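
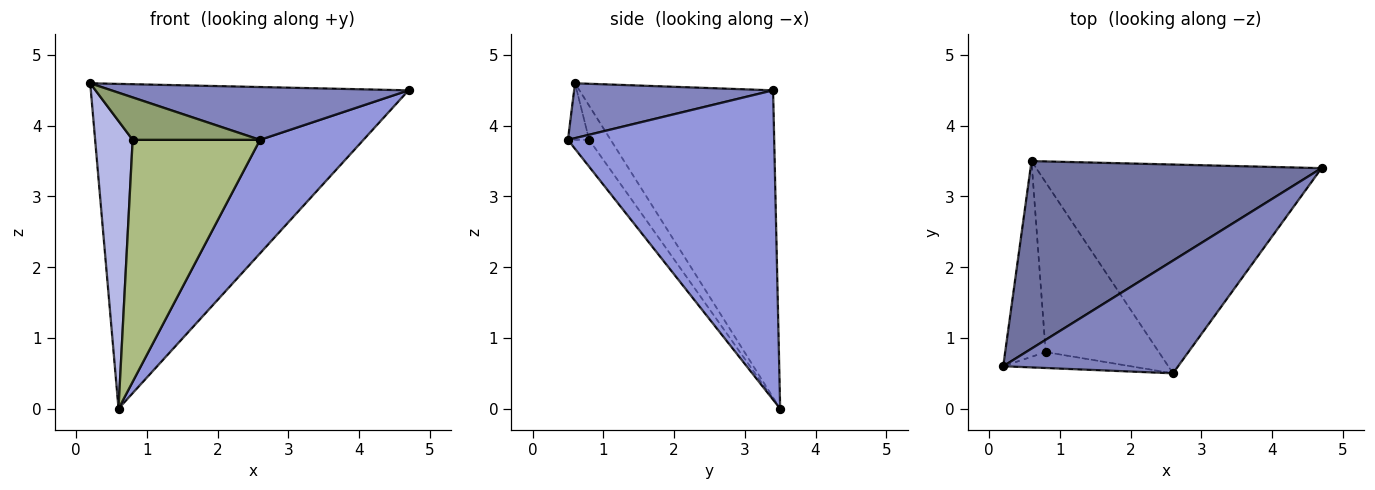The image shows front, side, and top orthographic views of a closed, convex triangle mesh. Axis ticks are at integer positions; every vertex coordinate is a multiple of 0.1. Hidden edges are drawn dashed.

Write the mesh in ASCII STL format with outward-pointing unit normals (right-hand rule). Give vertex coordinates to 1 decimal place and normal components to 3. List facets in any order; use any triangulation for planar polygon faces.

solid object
 facet normal -0.467 0.766 0.442
  outer loop
   vertex 0.6 3.5 0.0
   vertex 0.2 0.6 4.6
   vertex 4.7 3.4 4.5
  endloop
 endfacet
 facet normal 0.273 -0.408 0.871
  outer loop
   vertex 2.6 0.5 3.8
   vertex 4.7 3.4 4.5
   vertex 0.2 0.6 4.6
  endloop
 endfacet
 facet normal 0.690 -0.346 -0.636
  outer loop
   vertex 2.6 0.5 3.8
   vertex 0.6 3.5 0.0
   vertex 4.7 3.4 4.5
  endloop
 endfacet
 facet normal -0.429 -0.747 -0.508
  outer loop
   vertex 0.8 0.8 3.8
   vertex 0.2 0.6 4.6
   vertex 0.6 3.5 0.0
  endloop
 endfacet
 facet normal -0.154 -0.925 -0.347
  outer loop
   vertex 0.8 0.8 3.8
   vertex 2.6 0.5 3.8
   vertex 0.2 0.6 4.6
  endloop
 endfacet
 facet normal -0.135 -0.811 -0.569
  outer loop
   vertex 0.8 0.8 3.8
   vertex 0.6 3.5 0.0
   vertex 2.6 0.5 3.8
  endloop
 endfacet
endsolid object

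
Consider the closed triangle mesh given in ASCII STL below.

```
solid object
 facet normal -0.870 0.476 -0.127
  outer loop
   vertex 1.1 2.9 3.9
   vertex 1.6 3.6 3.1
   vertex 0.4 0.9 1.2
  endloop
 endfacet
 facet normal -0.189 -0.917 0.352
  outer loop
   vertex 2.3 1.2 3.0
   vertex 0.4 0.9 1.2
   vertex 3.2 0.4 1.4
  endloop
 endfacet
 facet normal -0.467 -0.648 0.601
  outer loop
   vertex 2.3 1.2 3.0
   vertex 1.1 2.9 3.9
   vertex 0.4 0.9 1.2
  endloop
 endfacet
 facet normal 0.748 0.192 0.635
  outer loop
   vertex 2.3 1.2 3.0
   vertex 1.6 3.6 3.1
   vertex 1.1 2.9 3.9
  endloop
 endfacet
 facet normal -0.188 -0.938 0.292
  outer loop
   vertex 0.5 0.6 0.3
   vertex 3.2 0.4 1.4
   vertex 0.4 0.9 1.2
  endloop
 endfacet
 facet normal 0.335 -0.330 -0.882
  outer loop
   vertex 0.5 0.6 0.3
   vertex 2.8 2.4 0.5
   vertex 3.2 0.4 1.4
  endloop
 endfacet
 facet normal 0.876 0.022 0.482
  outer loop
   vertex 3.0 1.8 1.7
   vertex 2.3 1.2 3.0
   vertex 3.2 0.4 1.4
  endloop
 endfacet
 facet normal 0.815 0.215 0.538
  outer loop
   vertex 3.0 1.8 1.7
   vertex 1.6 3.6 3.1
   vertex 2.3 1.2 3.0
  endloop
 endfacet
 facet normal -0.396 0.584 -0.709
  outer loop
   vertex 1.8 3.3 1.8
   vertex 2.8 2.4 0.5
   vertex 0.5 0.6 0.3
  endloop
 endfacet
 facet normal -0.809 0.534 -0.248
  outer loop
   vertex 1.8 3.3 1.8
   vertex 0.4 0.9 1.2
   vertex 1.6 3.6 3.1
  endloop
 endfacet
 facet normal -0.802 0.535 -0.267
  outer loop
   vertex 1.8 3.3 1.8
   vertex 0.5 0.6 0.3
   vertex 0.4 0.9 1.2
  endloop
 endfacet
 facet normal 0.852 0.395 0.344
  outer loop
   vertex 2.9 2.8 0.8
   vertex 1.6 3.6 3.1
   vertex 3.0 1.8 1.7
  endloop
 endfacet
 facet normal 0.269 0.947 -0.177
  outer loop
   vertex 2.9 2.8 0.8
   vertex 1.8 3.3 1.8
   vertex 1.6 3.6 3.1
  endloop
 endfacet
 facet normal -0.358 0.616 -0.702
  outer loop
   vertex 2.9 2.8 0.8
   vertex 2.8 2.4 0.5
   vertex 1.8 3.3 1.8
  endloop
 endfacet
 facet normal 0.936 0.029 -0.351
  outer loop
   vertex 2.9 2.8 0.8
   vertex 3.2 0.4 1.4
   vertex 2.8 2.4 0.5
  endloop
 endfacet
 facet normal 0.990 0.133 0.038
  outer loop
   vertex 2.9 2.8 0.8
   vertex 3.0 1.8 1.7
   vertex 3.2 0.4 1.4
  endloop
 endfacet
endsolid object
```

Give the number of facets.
16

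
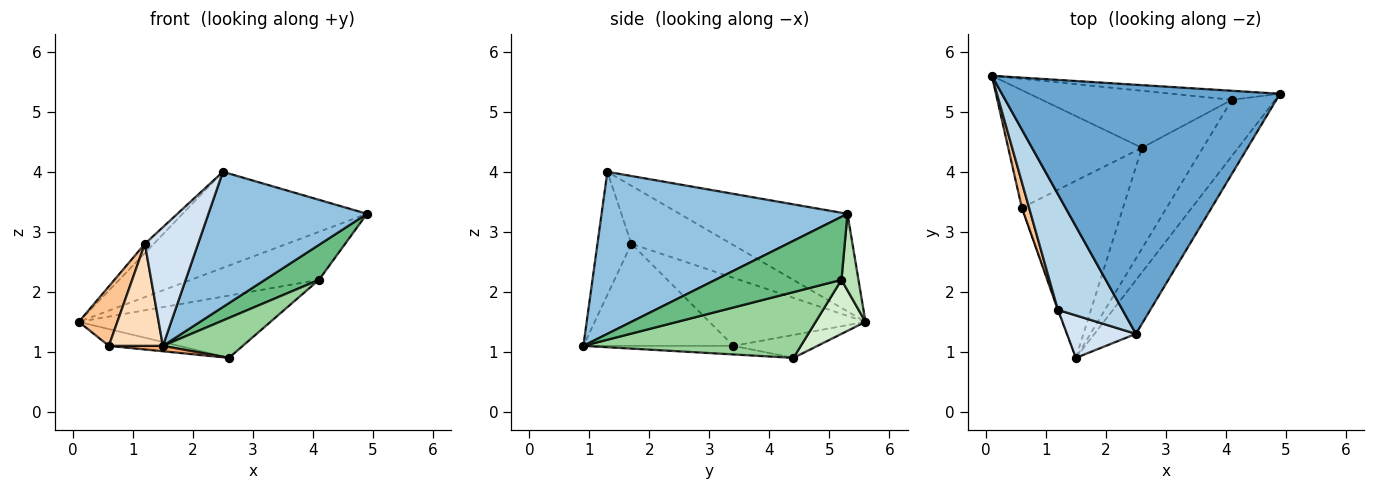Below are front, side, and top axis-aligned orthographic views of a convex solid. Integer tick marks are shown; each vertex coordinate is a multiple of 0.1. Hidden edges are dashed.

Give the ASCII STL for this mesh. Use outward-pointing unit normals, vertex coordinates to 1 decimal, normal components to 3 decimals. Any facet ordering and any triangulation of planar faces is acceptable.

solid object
 facet normal -0.311 0.342 0.887
  outer loop
   vertex 2.5 1.3 4.0
   vertex 4.9 5.3 3.3
   vertex 0.1 5.6 1.5
  endloop
 endfacet
 facet normal 0.822 -0.530 -0.210
  outer loop
   vertex 2.5 1.3 4.0
   vertex 1.5 0.9 1.1
   vertex 4.9 5.3 3.3
  endloop
 endfacet
 facet normal -0.667 0.059 0.743
  outer loop
   vertex 1.2 1.7 2.8
   vertex 2.5 1.3 4.0
   vertex 0.1 5.6 1.5
  endloop
 endfacet
 facet normal -0.515 -0.807 0.289
  outer loop
   vertex 1.2 1.7 2.8
   vertex 1.5 0.9 1.1
   vertex 2.5 1.3 4.0
  endloop
 endfacet
 facet normal -0.167 0.139 -0.976
  outer loop
   vertex 0.6 3.4 1.1
   vertex 0.1 5.6 1.5
   vertex 2.6 4.4 0.9
  endloop
 endfacet
 facet normal -0.084 -0.030 -0.996
  outer loop
   vertex 0.6 3.4 1.1
   vertex 2.6 4.4 0.9
   vertex 1.5 0.9 1.1
  endloop
 endfacet
 facet normal -0.966 -0.238 0.103
  outer loop
   vertex 0.6 3.4 1.1
   vertex 1.2 1.7 2.8
   vertex 0.1 5.6 1.5
  endloop
 endfacet
 facet normal -0.941 -0.339 -0.007
  outer loop
   vertex 0.6 3.4 1.1
   vertex 1.5 0.9 1.1
   vertex 1.2 1.7 2.8
  endloop
 endfacet
 facet normal 0.777 -0.333 -0.535
  outer loop
   vertex 4.1 5.2 2.2
   vertex 4.9 5.3 3.3
   vertex 1.5 0.9 1.1
  endloop
 endfacet
 facet normal 0.708 -0.260 -0.657
  outer loop
   vertex 4.1 5.2 2.2
   vertex 1.5 0.9 1.1
   vertex 2.6 4.4 0.9
  endloop
 endfacet
 facet normal 0.129 0.975 -0.183
  outer loop
   vertex 4.1 5.2 2.2
   vertex 0.1 5.6 1.5
   vertex 4.9 5.3 3.3
  endloop
 endfacet
 facet normal 0.188 0.724 -0.663
  outer loop
   vertex 4.1 5.2 2.2
   vertex 2.6 4.4 0.9
   vertex 0.1 5.6 1.5
  endloop
 endfacet
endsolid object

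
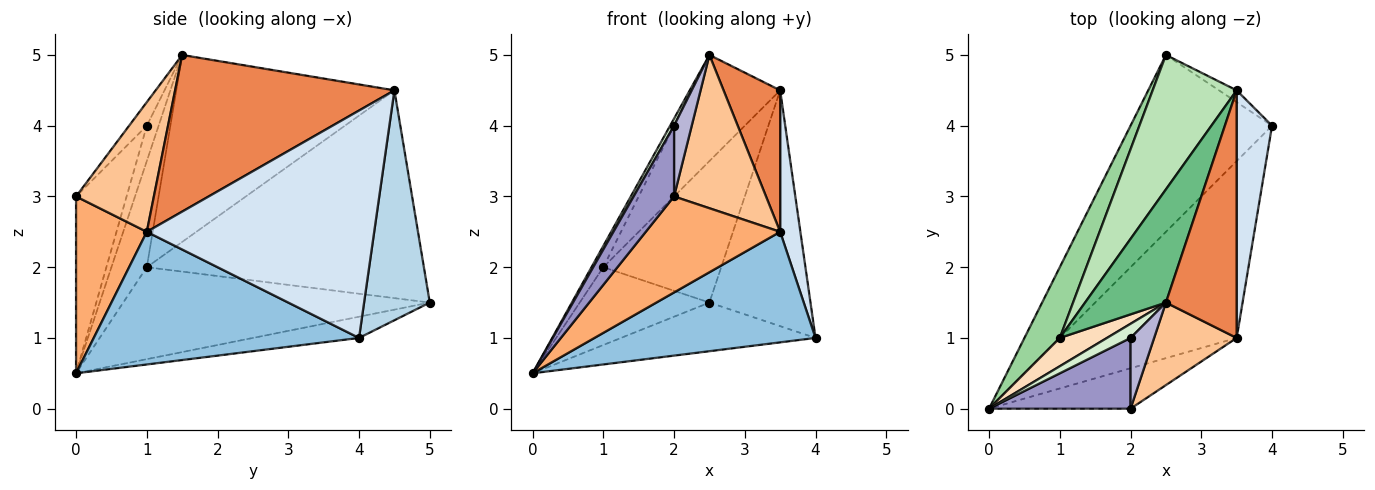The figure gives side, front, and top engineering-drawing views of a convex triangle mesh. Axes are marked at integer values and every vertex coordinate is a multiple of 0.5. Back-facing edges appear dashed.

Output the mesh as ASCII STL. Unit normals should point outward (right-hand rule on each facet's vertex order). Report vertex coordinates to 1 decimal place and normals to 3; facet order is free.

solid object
 facet normal -0.143 0.262 -0.954
  outer loop
   vertex 2.5 5.0 1.5
   vertex 4.0 4.0 1.0
   vertex 0.0 0.0 0.5
  endloop
 endfacet
 facet normal 0.537 -0.447 -0.716
  outer loop
   vertex 3.5 1.0 2.5
   vertex 0.0 0.0 0.5
   vertex 4.0 4.0 1.0
  endloop
 endfacet
 facet normal 0.545 0.838 -0.042
  outer loop
   vertex 3.5 4.5 4.5
   vertex 4.0 4.0 1.0
   vertex 2.5 5.0 1.5
  endloop
 endfacet
 facet normal 0.984 -0.087 0.153
  outer loop
   vertex 3.5 4.5 4.5
   vertex 3.5 1.0 2.5
   vertex 4.0 4.0 1.0
  endloop
 endfacet
 facet normal 0.887 -0.229 0.401
  outer loop
   vertex 3.5 4.5 4.5
   vertex 2.5 1.5 5.0
   vertex 3.5 1.0 2.5
  endloop
 endfacet
 facet normal 0.436 -0.829 -0.349
  outer loop
   vertex 2.0 0.0 3.0
   vertex 0.0 0.0 0.5
   vertex 3.5 1.0 2.5
  endloop
 endfacet
 facet normal 0.597 -0.706 0.380
  outer loop
   vertex 2.0 0.0 3.0
   vertex 3.5 1.0 2.5
   vertex 2.5 1.5 5.0
  endloop
 endfacet
 facet normal -0.874 0.291 0.389
  outer loop
   vertex 1.0 1.0 2.0
   vertex 0.0 0.0 0.5
   vertex 2.5 1.5 5.0
  endloop
 endfacet
 facet normal -0.860 0.349 0.372
  outer loop
   vertex 1.0 1.0 2.0
   vertex 2.5 1.5 5.0
   vertex 3.5 4.5 4.5
  endloop
 endfacet
 facet normal -0.868 0.367 0.334
  outer loop
   vertex 1.0 1.0 2.0
   vertex 2.5 5.0 1.5
   vertex 0.0 0.0 0.5
  endloop
 endfacet
 facet normal -0.862 0.367 0.349
  outer loop
   vertex 1.0 1.0 2.0
   vertex 3.5 4.5 4.5
   vertex 2.5 5.0 1.5
  endloop
 endfacet
 facet normal -0.802 -0.267 0.535
  outer loop
   vertex 2.0 1.0 4.0
   vertex 2.5 1.5 5.0
   vertex 0.0 0.0 0.5
  endloop
 endfacet
 facet normal -0.662 -0.530 0.530
  outer loop
   vertex 2.0 1.0 4.0
   vertex 0.0 0.0 0.5
   vertex 2.0 0.0 3.0
  endloop
 endfacet
 facet normal -0.577 -0.577 0.577
  outer loop
   vertex 2.0 1.0 4.0
   vertex 2.0 0.0 3.0
   vertex 2.5 1.5 5.0
  endloop
 endfacet
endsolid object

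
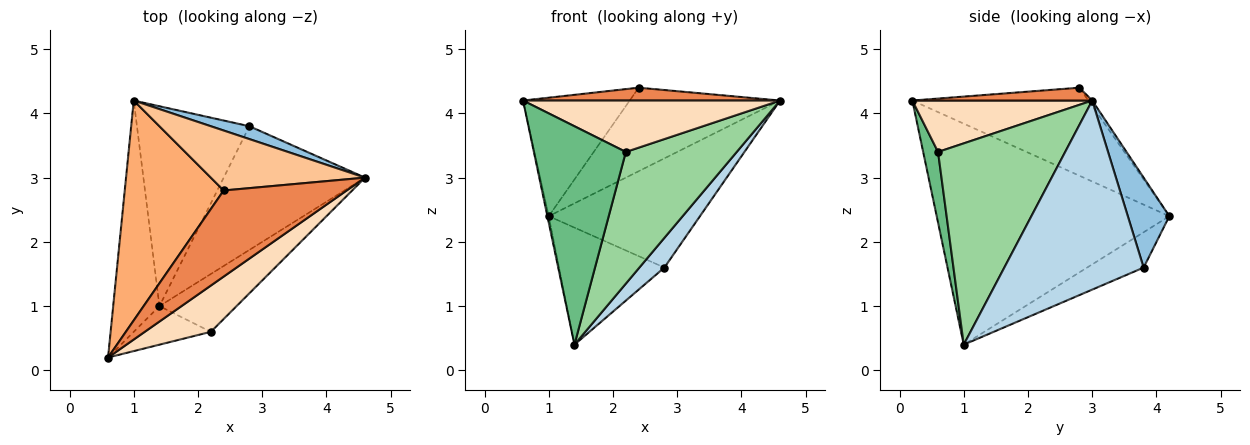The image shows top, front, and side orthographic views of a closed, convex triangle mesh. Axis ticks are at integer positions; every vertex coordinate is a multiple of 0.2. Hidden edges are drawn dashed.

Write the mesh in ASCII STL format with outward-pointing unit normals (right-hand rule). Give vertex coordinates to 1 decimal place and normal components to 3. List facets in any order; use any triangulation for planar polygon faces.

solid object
 facet normal -0.979 0.006 -0.205
  outer loop
   vertex 1.4 1.0 0.4
   vertex 0.6 0.2 4.2
   vertex 1.0 4.2 2.4
  endloop
 endfacet
 facet normal 0.263 0.958 0.113
  outer loop
   vertex 2.8 3.8 1.6
   vertex 1.0 4.2 2.4
   vertex 4.6 3.0 4.2
  endloop
 endfacet
 facet normal 0.793 -0.142 -0.593
  outer loop
   vertex 2.8 3.8 1.6
   vertex 4.6 3.0 4.2
   vertex 1.4 1.0 0.4
  endloop
 endfacet
 facet normal -0.262 0.488 -0.833
  outer loop
   vertex 2.8 3.8 1.6
   vertex 1.4 1.0 0.4
   vertex 1.0 4.2 2.4
  endloop
 endfacet
 facet normal 0.103 -0.147 0.984
  outer loop
   vertex 2.4 2.8 4.4
   vertex 0.6 0.2 4.2
   vertex 4.6 3.0 4.2
  endloop
 endfacet
 facet normal -0.617 0.374 0.693
  outer loop
   vertex 2.4 2.8 4.4
   vertex 1.0 4.2 2.4
   vertex 0.6 0.2 4.2
  endloop
 endfacet
 facet normal -0.021 0.812 0.583
  outer loop
   vertex 2.4 2.8 4.4
   vertex 4.6 3.0 4.2
   vertex 1.0 4.2 2.4
  endloop
 endfacet
 facet normal 0.462 -0.659 0.593
  outer loop
   vertex 2.2 0.6 3.4
   vertex 4.6 3.0 4.2
   vertex 0.6 0.2 4.2
  endloop
 endfacet
 facet normal 0.157 -0.973 -0.172
  outer loop
   vertex 2.2 0.6 3.4
   vertex 0.6 0.2 4.2
   vertex 1.4 1.0 0.4
  endloop
 endfacet
 facet normal 0.724 -0.632 -0.277
  outer loop
   vertex 2.2 0.6 3.4
   vertex 1.4 1.0 0.4
   vertex 4.6 3.0 4.2
  endloop
 endfacet
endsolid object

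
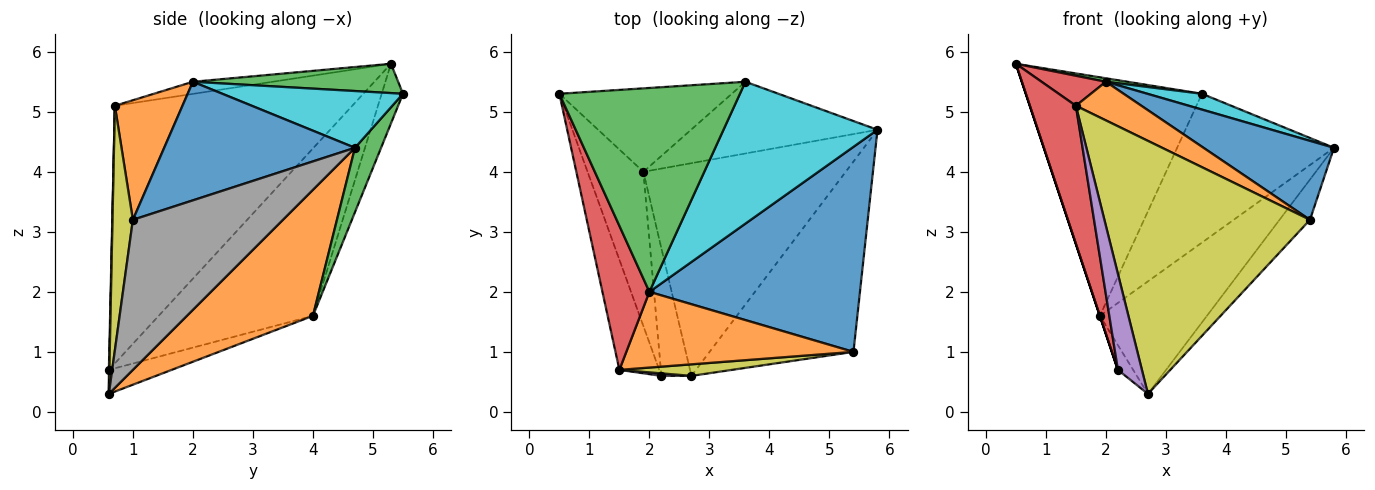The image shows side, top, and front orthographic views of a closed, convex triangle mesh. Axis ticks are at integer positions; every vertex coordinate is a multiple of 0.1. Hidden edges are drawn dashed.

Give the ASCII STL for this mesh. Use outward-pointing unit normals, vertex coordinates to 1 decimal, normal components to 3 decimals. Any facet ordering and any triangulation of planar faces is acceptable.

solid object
 facet normal -0.113 0.938 -0.328
  outer loop
   vertex 1.9 4.0 1.6
   vertex 0.5 5.3 5.8
   vertex 3.6 5.5 5.3
  endloop
 endfacet
 facet normal 0.482 0.410 -0.774
  outer loop
   vertex 1.9 4.0 1.6
   vertex 5.8 4.7 4.4
   vertex 2.7 0.6 0.3
  endloop
 endfacet
 facet normal 0.148 0.891 -0.429
  outer loop
   vertex 1.9 4.0 1.6
   vertex 3.6 5.5 5.3
   vertex 5.8 4.7 4.4
  endloop
 endfacet
 facet normal -0.971 -0.188 -0.150
  outer loop
   vertex 2.2 0.6 0.7
   vertex 1.5 0.7 5.1
   vertex 0.5 5.3 5.8
  endloop
 endfacet
 facet normal 0.021 -0.999 0.026
  outer loop
   vertex 2.2 0.6 0.7
   vertex 2.7 0.6 0.3
   vertex 1.5 0.7 5.1
  endloop
 endfacet
 facet normal -0.949 0.000 -0.316
  outer loop
   vertex 2.2 0.6 0.7
   vertex 0.5 5.3 5.8
   vertex 1.9 4.0 1.6
  endloop
 endfacet
 facet normal -0.618 0.150 -0.772
  outer loop
   vertex 2.2 0.6 0.7
   vertex 1.9 4.0 1.6
   vertex 2.7 0.6 0.3
  endloop
 endfacet
 facet normal 0.714 0.145 -0.685
  outer loop
   vertex 5.4 1.0 3.2
   vertex 2.7 0.6 0.3
   vertex 5.8 4.7 4.4
  endloop
 endfacet
 facet normal 0.099 -0.994 0.045
  outer loop
   vertex 5.4 1.0 3.2
   vertex 1.5 0.7 5.1
   vertex 2.7 0.6 0.3
  endloop
 endfacet
 facet normal 0.344 -0.104 0.933
  outer loop
   vertex 2.0 2.0 5.5
   vertex 5.8 4.7 4.4
   vertex 3.6 5.5 5.3
  endloop
 endfacet
 facet normal 0.465 -0.318 0.826
  outer loop
   vertex 2.0 2.0 5.5
   vertex 5.4 1.0 3.2
   vertex 5.8 4.7 4.4
  endloop
 endfacet
 facet normal 0.425 -0.411 0.807
  outer loop
   vertex 2.0 2.0 5.5
   vertex 1.5 0.7 5.1
   vertex 5.4 1.0 3.2
  endloop
 endfacet
 facet normal 0.160 -0.017 0.987
  outer loop
   vertex 2.0 2.0 5.5
   vertex 3.6 5.5 5.3
   vertex 0.5 5.3 5.8
  endloop
 endfacet
 facet normal -0.245 -0.198 0.949
  outer loop
   vertex 2.0 2.0 5.5
   vertex 0.5 5.3 5.8
   vertex 1.5 0.7 5.1
  endloop
 endfacet
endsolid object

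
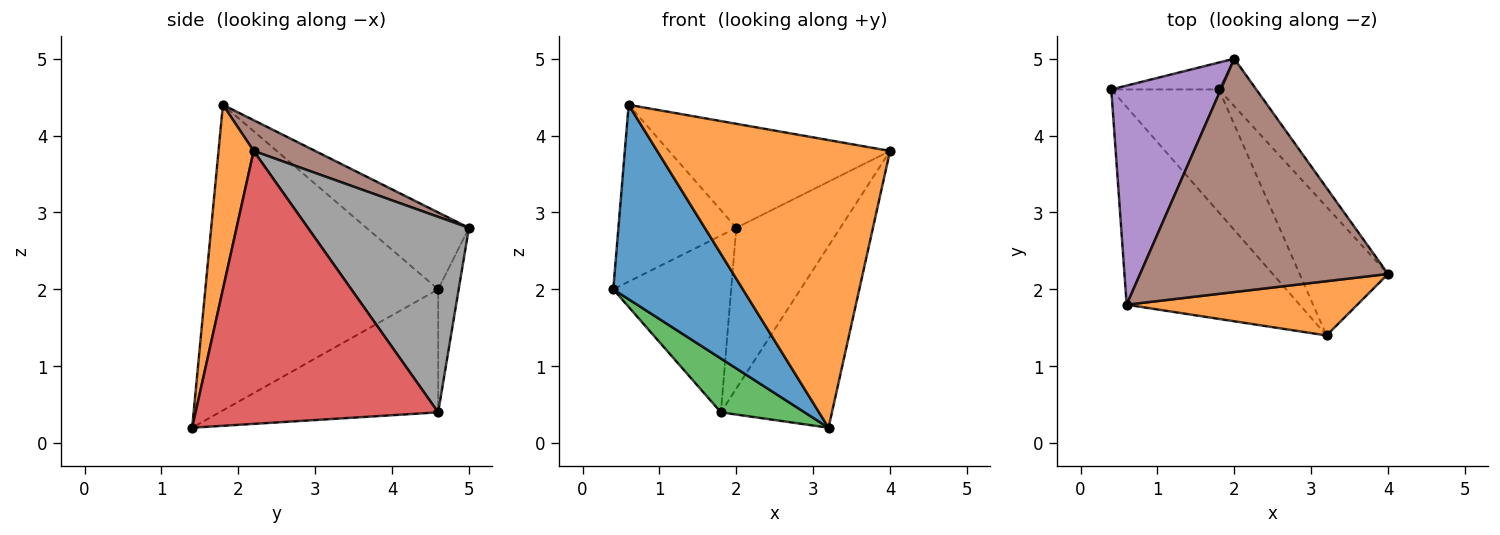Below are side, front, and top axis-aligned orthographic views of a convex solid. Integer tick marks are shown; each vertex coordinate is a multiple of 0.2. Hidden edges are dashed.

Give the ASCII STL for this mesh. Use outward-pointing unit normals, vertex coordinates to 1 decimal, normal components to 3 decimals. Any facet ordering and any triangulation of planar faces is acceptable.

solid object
 facet normal -0.783 -0.436 -0.443
  outer loop
   vertex 3.2 1.4 0.2
   vertex 0.6 1.8 4.4
   vertex 0.4 4.6 2.0
  endloop
 endfacet
 facet normal 0.147 -0.972 0.183
  outer loop
   vertex 3.2 1.4 0.2
   vertex 4.0 2.2 3.8
   vertex 0.6 1.8 4.4
  endloop
 endfacet
 facet normal -0.723 -0.277 -0.633
  outer loop
   vertex 1.8 4.6 0.4
   vertex 3.2 1.4 0.2
   vertex 0.4 4.6 2.0
  endloop
 endfacet
 facet normal 0.872 0.399 -0.283
  outer loop
   vertex 1.8 4.6 0.4
   vertex 4.0 2.2 3.8
   vertex 3.2 1.4 0.2
  endloop
 endfacet
 facet normal -0.479 0.551 0.683
  outer loop
   vertex 2.0 5.0 2.8
   vertex 0.4 4.6 2.0
   vertex 0.6 1.8 4.4
  endloop
 endfacet
 facet normal 0.113 0.405 0.908
  outer loop
   vertex 2.0 5.0 2.8
   vertex 0.6 1.8 4.4
   vertex 4.0 2.2 3.8
  endloop
 endfacet
 facet normal -0.169 0.974 -0.148
  outer loop
   vertex 2.0 5.0 2.8
   vertex 1.8 4.6 0.4
   vertex 0.4 4.6 2.0
  endloop
 endfacet
 facet normal 0.829 0.536 -0.158
  outer loop
   vertex 2.0 5.0 2.8
   vertex 4.0 2.2 3.8
   vertex 1.8 4.6 0.4
  endloop
 endfacet
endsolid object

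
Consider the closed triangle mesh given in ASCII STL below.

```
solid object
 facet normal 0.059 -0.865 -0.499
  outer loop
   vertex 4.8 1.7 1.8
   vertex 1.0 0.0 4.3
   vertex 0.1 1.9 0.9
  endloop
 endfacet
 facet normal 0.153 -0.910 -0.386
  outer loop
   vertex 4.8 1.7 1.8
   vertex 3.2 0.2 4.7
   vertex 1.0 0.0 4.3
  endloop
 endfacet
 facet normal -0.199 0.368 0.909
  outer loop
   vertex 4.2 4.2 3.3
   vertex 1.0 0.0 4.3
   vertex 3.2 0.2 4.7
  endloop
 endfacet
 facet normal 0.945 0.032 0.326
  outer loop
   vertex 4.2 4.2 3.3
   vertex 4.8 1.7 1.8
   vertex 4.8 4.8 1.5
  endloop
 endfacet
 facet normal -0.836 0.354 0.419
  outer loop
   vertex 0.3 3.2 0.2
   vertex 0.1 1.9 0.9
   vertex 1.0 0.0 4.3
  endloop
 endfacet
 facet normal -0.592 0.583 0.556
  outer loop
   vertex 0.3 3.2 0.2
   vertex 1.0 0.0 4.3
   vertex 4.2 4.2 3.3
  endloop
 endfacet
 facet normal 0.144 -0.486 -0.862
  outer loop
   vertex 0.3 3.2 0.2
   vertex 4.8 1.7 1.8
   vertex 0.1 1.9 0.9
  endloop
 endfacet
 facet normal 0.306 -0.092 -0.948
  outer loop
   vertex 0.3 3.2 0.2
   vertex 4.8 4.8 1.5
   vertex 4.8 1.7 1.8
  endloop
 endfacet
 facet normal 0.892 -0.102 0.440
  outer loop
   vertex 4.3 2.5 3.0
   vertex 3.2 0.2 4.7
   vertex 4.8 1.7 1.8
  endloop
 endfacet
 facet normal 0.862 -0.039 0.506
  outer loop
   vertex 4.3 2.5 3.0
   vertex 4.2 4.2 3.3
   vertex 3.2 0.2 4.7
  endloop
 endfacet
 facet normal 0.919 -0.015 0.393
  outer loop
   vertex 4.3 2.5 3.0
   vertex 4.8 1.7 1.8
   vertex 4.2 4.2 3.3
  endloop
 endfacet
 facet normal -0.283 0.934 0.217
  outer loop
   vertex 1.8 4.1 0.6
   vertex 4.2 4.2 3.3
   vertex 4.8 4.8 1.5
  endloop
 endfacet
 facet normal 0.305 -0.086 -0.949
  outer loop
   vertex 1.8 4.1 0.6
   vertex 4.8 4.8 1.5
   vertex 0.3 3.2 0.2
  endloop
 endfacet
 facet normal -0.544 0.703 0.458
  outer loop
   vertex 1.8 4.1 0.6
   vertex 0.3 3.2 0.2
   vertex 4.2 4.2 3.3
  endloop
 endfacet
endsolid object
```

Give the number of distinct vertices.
9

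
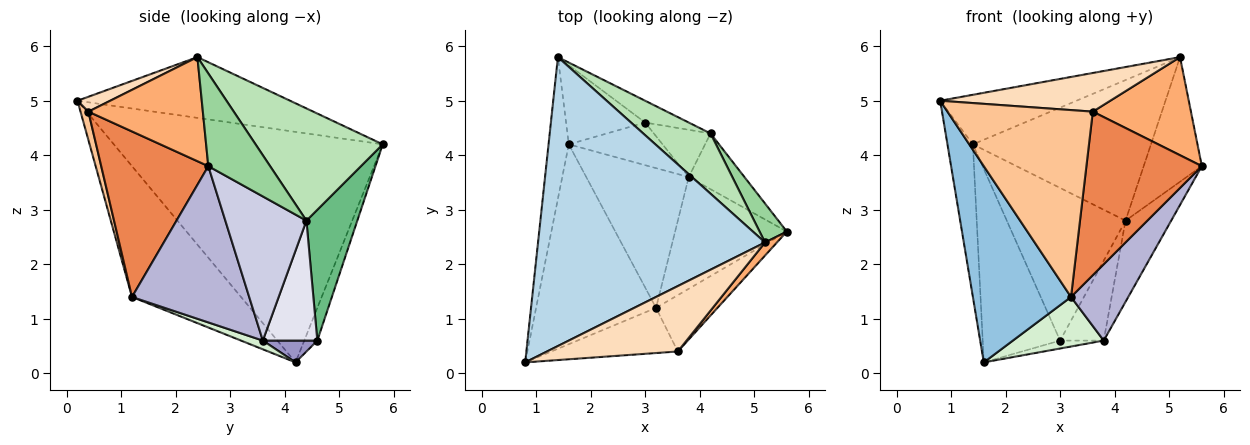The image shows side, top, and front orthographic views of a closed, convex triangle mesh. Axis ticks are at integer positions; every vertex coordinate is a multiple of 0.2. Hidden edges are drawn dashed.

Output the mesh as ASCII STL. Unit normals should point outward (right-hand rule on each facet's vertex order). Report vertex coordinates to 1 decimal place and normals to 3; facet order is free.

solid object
 facet normal -0.992 0.094 -0.087
  outer loop
   vertex 1.6 4.2 0.2
   vertex 0.8 0.2 5.0
   vertex 1.4 5.8 4.2
  endloop
 endfacet
 facet normal -0.614 -0.553 -0.563
  outer loop
   vertex 3.2 1.2 1.4
   vertex 0.8 0.2 5.0
   vertex 1.6 4.2 0.2
  endloop
 endfacet
 facet normal -0.255 0.163 0.953
  outer loop
   vertex 5.2 2.4 5.8
   vertex 1.4 5.8 4.2
   vertex 0.8 0.2 5.0
  endloop
 endfacet
 facet normal -0.155 0.915 -0.374
  outer loop
   vertex 3.0 4.6 0.6
   vertex 1.6 4.2 0.2
   vertex 1.4 5.8 4.2
  endloop
 endfacet
 facet normal 0.659 -0.711 -0.245
  outer loop
   vertex 3.6 0.4 4.8
   vertex 3.2 1.2 1.4
   vertex 5.6 2.6 3.8
  endloop
 endfacet
 facet normal 0.756 -0.648 0.086
  outer loop
   vertex 3.6 0.4 4.8
   vertex 5.6 2.6 3.8
   vertex 5.2 2.4 5.8
  endloop
 endfacet
 facet normal 0.053 -0.971 -0.235
  outer loop
   vertex 3.6 0.4 4.8
   vertex 0.8 0.2 5.0
   vertex 3.2 1.2 1.4
  endloop
 endfacet
 facet normal 0.097 -0.506 0.857
  outer loop
   vertex 3.6 0.4 4.8
   vertex 5.2 2.4 5.8
   vertex 0.8 0.2 5.0
  endloop
 endfacet
 facet normal 0.391 0.911 -0.130
  outer loop
   vertex 4.2 4.4 2.8
   vertex 3.0 4.6 0.6
   vertex 1.4 5.8 4.2
  endloop
 endfacet
 facet normal 0.712 0.670 0.209
  outer loop
   vertex 4.2 4.4 2.8
   vertex 5.2 2.4 5.8
   vertex 5.6 2.6 3.8
  endloop
 endfacet
 facet normal 0.549 0.768 0.329
  outer loop
   vertex 4.2 4.4 2.8
   vertex 1.4 5.8 4.2
   vertex 5.2 2.4 5.8
  endloop
 endfacet
 facet normal 0.080 -0.333 -0.939
  outer loop
   vertex 3.8 3.6 0.6
   vertex 3.2 1.2 1.4
   vertex 1.6 4.2 0.2
  endloop
 endfacet
 facet normal 0.223 0.178 -0.958
  outer loop
   vertex 3.8 3.6 0.6
   vertex 1.6 4.2 0.2
   vertex 3.0 4.6 0.6
  endloop
 endfacet
 facet normal 0.756 -0.369 -0.541
  outer loop
   vertex 3.8 3.6 0.6
   vertex 5.6 2.6 3.8
   vertex 3.2 1.2 1.4
  endloop
 endfacet
 facet normal 0.826 0.465 -0.319
  outer loop
   vertex 3.8 3.6 0.6
   vertex 4.2 4.4 2.8
   vertex 5.6 2.6 3.8
  endloop
 endfacet
 facet normal 0.733 0.586 -0.346
  outer loop
   vertex 3.8 3.6 0.6
   vertex 3.0 4.6 0.6
   vertex 4.2 4.4 2.8
  endloop
 endfacet
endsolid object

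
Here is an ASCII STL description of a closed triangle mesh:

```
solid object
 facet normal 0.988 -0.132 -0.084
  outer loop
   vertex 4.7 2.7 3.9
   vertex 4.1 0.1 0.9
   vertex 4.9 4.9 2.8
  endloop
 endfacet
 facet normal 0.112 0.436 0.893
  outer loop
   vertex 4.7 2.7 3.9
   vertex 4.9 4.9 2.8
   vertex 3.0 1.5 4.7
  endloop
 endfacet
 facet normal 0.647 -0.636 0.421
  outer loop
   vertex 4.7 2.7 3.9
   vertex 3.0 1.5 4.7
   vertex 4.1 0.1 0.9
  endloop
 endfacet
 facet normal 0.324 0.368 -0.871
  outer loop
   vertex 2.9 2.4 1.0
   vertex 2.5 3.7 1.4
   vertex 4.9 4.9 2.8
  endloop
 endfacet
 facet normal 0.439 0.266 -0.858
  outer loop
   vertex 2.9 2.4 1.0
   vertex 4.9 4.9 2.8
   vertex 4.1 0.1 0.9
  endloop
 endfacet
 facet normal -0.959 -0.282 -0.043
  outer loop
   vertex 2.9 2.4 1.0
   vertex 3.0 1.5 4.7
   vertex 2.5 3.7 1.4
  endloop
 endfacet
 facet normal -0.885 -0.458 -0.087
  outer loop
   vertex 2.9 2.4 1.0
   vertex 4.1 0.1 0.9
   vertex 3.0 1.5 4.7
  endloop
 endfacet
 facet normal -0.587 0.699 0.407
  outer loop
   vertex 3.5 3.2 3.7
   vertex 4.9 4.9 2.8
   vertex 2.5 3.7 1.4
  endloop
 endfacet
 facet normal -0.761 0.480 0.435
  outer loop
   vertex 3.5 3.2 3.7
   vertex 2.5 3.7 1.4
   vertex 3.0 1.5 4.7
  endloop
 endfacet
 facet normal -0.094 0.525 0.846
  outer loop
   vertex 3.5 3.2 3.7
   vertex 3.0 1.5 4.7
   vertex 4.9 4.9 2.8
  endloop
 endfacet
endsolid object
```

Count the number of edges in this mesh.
15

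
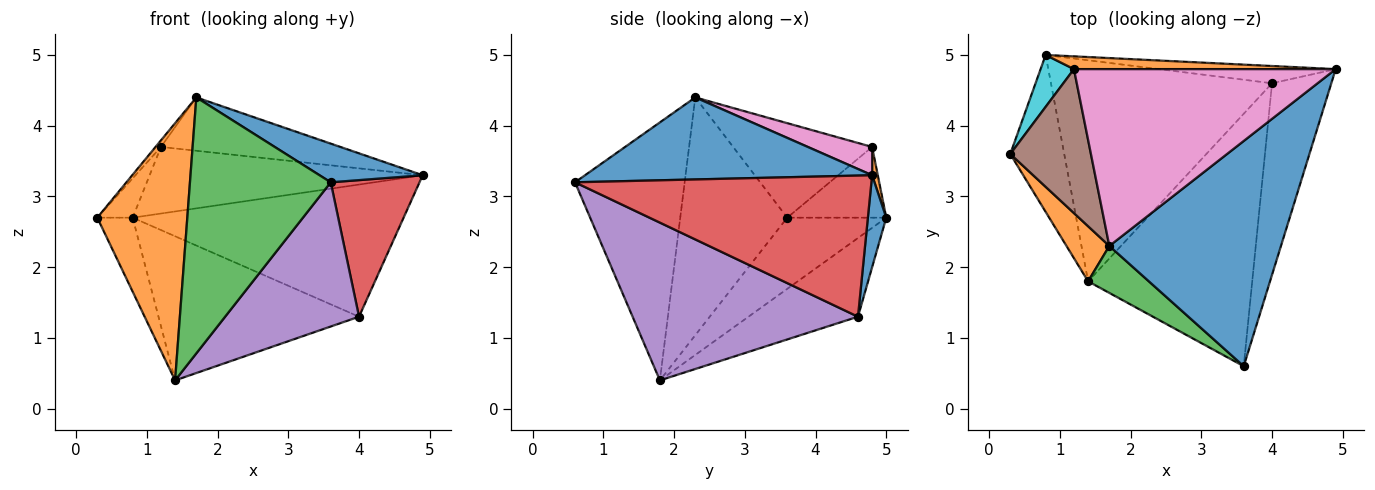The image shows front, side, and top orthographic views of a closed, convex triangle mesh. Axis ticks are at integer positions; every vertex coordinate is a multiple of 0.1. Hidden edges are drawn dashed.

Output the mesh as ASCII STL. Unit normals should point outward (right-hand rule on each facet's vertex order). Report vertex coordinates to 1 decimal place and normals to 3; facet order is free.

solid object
 facet normal 0.426 -0.153 0.892
  outer loop
   vertex 1.7 2.3 4.4
   vertex 3.6 0.6 3.2
   vertex 4.9 4.8 3.3
  endloop
 endfacet
 facet normal -0.758 -0.638 0.137
  outer loop
   vertex 1.7 2.3 4.4
   vertex 0.3 3.6 2.7
   vertex 1.4 1.8 0.4
  endloop
 endfacet
 facet normal -0.608 -0.781 0.143
  outer loop
   vertex 1.7 2.3 4.4
   vertex 1.4 1.8 0.4
   vertex 3.6 0.6 3.2
  endloop
 endfacet
 facet normal 0.889 -0.266 -0.373
  outer loop
   vertex 4.0 4.6 1.3
   vertex 4.9 4.8 3.3
   vertex 3.6 0.6 3.2
  endloop
 endfacet
 facet normal 0.641 -0.381 -0.667
  outer loop
   vertex 4.0 4.6 1.3
   vertex 3.6 0.6 3.2
   vertex 1.4 1.8 0.4
  endloop
 endfacet
 facet normal -0.760 0.030 0.649
  outer loop
   vertex 1.2 4.8 3.7
   vertex 0.3 3.6 2.7
   vertex 1.7 2.3 4.4
  endloop
 endfacet
 facet normal 0.103 0.287 0.952
  outer loop
   vertex 1.2 4.8 3.7
   vertex 1.7 2.3 4.4
   vertex 4.9 4.8 3.3
  endloop
 endfacet
 facet normal -0.767 0.274 -0.581
  outer loop
   vertex 0.8 5.0 2.7
   vertex 1.4 1.8 0.4
   vertex 0.3 3.6 2.7
  endloop
 endfacet
 facet normal -0.286 0.523 -0.803
  outer loop
   vertex 0.8 5.0 2.7
   vertex 4.0 4.6 1.3
   vertex 1.4 1.8 0.4
  endloop
 endfacet
 facet normal -0.861 0.307 0.406
  outer loop
   vertex 0.8 5.0 2.7
   vertex 0.3 3.6 2.7
   vertex 1.2 4.8 3.7
  endloop
 endfacet
 facet normal 0.067 0.989 -0.129
  outer loop
   vertex 0.8 5.0 2.7
   vertex 4.9 4.8 3.3
   vertex 4.0 4.6 1.3
  endloop
 endfacet
 facet normal 0.020 0.982 0.188
  outer loop
   vertex 0.8 5.0 2.7
   vertex 1.2 4.8 3.7
   vertex 4.9 4.8 3.3
  endloop
 endfacet
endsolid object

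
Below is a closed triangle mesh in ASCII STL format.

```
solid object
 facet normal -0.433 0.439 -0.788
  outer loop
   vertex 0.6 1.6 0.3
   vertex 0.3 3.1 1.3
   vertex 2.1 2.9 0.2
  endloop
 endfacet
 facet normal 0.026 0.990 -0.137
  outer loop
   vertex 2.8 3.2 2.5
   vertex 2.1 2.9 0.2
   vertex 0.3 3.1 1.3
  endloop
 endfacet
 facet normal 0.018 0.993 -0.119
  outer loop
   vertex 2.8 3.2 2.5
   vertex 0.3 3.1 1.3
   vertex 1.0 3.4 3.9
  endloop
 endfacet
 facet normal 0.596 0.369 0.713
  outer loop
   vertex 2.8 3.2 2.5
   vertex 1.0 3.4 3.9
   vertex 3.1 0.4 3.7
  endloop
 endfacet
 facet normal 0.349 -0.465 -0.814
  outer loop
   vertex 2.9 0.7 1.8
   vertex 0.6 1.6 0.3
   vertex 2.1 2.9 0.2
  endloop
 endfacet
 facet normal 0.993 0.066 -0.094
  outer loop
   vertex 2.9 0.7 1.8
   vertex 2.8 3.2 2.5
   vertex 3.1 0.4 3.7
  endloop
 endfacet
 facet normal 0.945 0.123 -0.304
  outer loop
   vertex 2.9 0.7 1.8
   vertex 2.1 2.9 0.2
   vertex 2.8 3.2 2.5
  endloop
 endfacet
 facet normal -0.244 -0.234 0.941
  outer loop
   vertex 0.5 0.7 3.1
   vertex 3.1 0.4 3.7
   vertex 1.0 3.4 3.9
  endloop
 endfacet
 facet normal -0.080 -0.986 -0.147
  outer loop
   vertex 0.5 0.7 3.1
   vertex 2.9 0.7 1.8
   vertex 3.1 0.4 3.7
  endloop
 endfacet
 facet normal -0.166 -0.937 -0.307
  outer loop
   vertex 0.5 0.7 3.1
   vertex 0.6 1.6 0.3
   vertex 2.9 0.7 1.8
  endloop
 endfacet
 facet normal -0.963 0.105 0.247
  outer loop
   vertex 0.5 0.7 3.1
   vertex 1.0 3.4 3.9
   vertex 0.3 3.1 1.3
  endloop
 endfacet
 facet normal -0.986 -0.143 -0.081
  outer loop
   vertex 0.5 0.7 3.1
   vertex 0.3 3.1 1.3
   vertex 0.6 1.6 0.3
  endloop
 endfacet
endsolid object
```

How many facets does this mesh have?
12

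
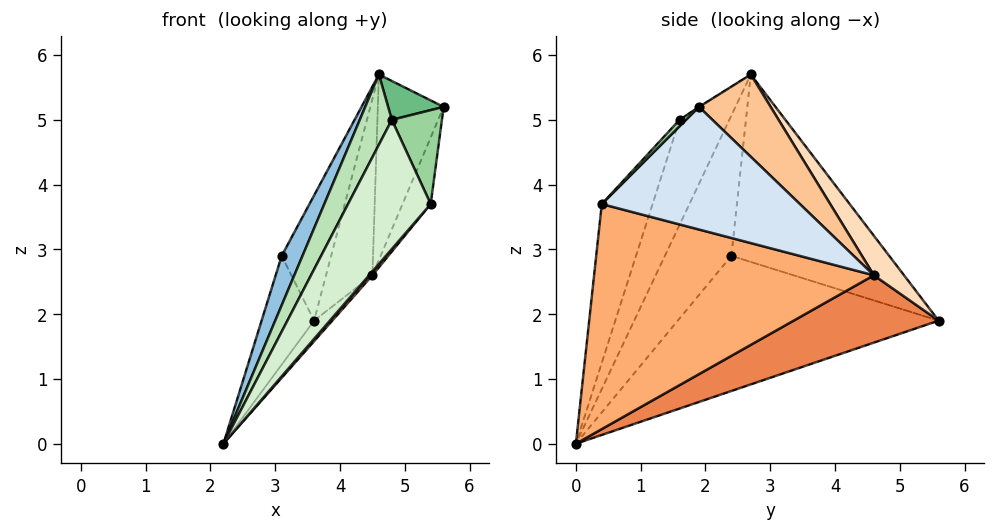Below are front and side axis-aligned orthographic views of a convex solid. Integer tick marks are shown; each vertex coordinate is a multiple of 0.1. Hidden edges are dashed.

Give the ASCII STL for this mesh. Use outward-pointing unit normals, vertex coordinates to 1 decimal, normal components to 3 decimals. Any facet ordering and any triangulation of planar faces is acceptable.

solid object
 facet normal -0.971 0.195 0.140
  outer loop
   vertex 3.1 2.4 2.9
   vertex 3.6 5.6 1.9
   vertex 2.2 0.0 0.0
  endloop
 endfacet
 facet normal -0.839 -0.262 0.477
  outer loop
   vertex 3.1 2.4 2.9
   vertex 2.2 0.0 0.0
   vertex 4.6 2.7 5.7
  endloop
 endfacet
 facet normal -0.861 0.270 0.432
  outer loop
   vertex 3.1 2.4 2.9
   vertex 4.6 2.7 5.7
   vertex 3.6 5.6 1.9
  endloop
 endfacet
 facet normal 0.955 0.136 -0.263
  outer loop
   vertex 4.5 4.6 2.6
   vertex 5.6 1.9 5.2
   vertex 5.4 0.4 3.7
  endloop
 endfacet
 facet normal 0.668 0.084 -0.739
  outer loop
   vertex 4.5 4.6 2.6
   vertex 2.2 0.0 0.0
   vertex 3.6 5.6 1.9
  endloop
 endfacet
 facet normal 0.757 -0.009 -0.654
  outer loop
   vertex 4.5 4.6 2.6
   vertex 5.4 0.4 3.7
   vertex 2.2 0.0 0.0
  endloop
 endfacet
 facet normal 0.686 0.630 0.364
  outer loop
   vertex 4.5 4.6 2.6
   vertex 4.6 2.7 5.7
   vertex 5.6 1.9 5.2
  endloop
 endfacet
 facet normal 0.489 0.751 0.444
  outer loop
   vertex 4.5 4.6 2.6
   vertex 3.6 5.6 1.9
   vertex 4.6 2.7 5.7
  endloop
 endfacet
 facet normal -0.009 -0.538 0.843
  outer loop
   vertex 4.8 1.6 5.0
   vertex 5.6 1.9 5.2
   vertex 4.6 2.7 5.7
  endloop
 endfacet
 facet normal 0.092 -0.710 0.698
  outer loop
   vertex 4.8 1.6 5.0
   vertex 5.4 0.4 3.7
   vertex 5.6 1.9 5.2
  endloop
 endfacet
 facet normal -0.718 -0.462 0.521
  outer loop
   vertex 4.8 1.6 5.0
   vertex 4.6 2.7 5.7
   vertex 2.2 0.0 0.0
  endloop
 endfacet
 facet normal -0.460 -0.748 0.478
  outer loop
   vertex 4.8 1.6 5.0
   vertex 2.2 0.0 0.0
   vertex 5.4 0.4 3.7
  endloop
 endfacet
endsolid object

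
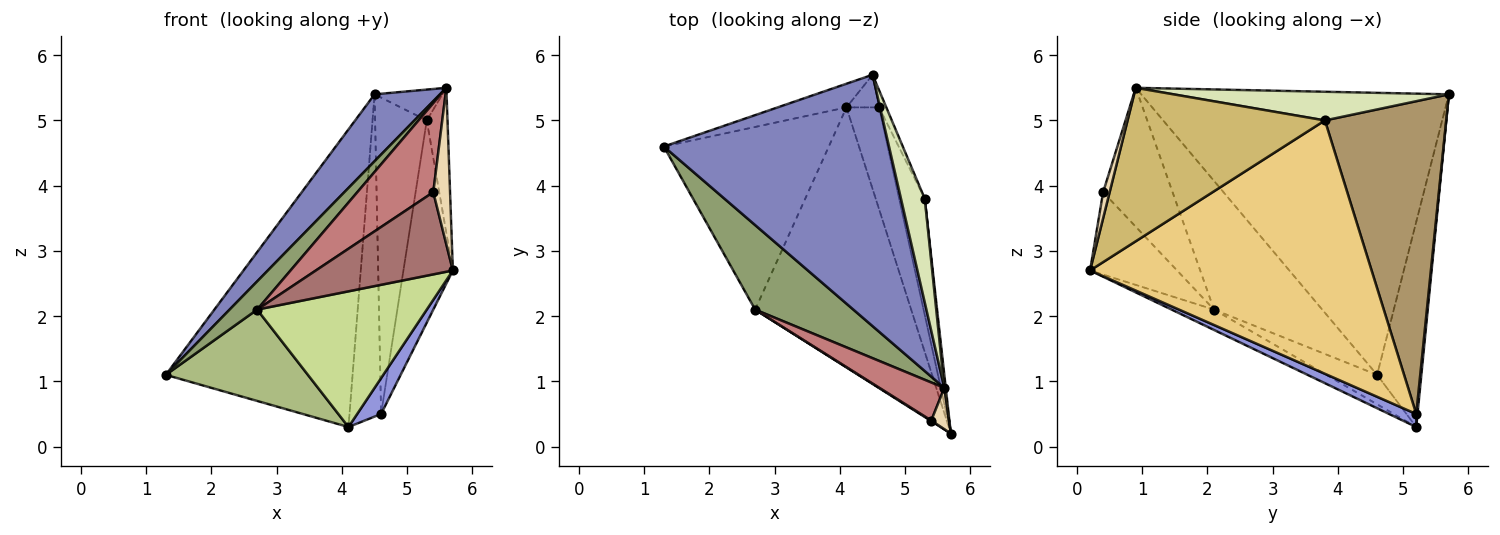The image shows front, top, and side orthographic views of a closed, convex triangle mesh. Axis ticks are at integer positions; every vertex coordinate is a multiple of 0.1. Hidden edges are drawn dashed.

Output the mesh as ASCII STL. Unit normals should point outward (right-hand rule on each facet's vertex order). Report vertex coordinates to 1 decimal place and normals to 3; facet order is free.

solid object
 facet normal -0.230 0.970 -0.077
  outer loop
   vertex 4.1 5.2 0.3
   vertex 1.3 4.6 1.1
   vertex 4.5 5.7 5.4
  endloop
 endfacet
 facet normal -0.771 -0.164 0.616
  outer loop
   vertex 5.6 0.9 5.5
   vertex 4.5 5.7 5.4
   vertex 1.3 4.6 1.1
  endloop
 endfacet
 facet normal 0.353 -0.311 -0.883
  outer loop
   vertex 4.6 5.2 0.5
   vertex 5.7 0.2 2.7
   vertex 4.1 5.2 0.3
  endloop
 endfacet
 facet normal 0.040 0.994 -0.101
  outer loop
   vertex 4.6 5.2 0.5
   vertex 4.1 5.2 0.3
   vertex 4.5 5.7 5.4
  endloop
 endfacet
 facet normal -0.779 -0.199 0.595
  outer loop
   vertex 2.7 2.1 2.1
   vertex 5.6 0.9 5.5
   vertex 1.3 4.6 1.1
  endloop
 endfacet
 facet normal -0.158 -0.442 -0.883
  outer loop
   vertex 2.7 2.1 2.1
   vertex 1.3 4.6 1.1
   vertex 4.1 5.2 0.3
  endloop
 endfacet
 facet normal -0.115 -0.460 -0.881
  outer loop
   vertex 2.7 2.1 2.1
   vertex 4.1 5.2 0.3
   vertex 5.7 0.2 2.7
  endloop
 endfacet
 facet normal 0.756 0.186 0.627
  outer loop
   vertex 5.3 3.8 5.0
   vertex 4.5 5.7 5.4
   vertex 5.6 0.9 5.5
  endloop
 endfacet
 facet normal 0.920 0.392 -0.021
  outer loop
   vertex 5.3 3.8 5.0
   vertex 4.6 5.2 0.5
   vertex 4.5 5.7 5.4
  endloop
 endfacet
 facet normal 0.994 0.104 0.009
  outer loop
   vertex 5.3 3.8 5.0
   vertex 5.6 0.9 5.5
   vertex 5.7 0.2 2.7
  endloop
 endfacet
 facet normal 0.980 0.172 -0.099
  outer loop
   vertex 5.3 3.8 5.0
   vertex 5.7 0.2 2.7
   vertex 4.6 5.2 0.5
  endloop
 endfacet
 facet normal 0.352 -0.905 0.239
  outer loop
   vertex 5.4 0.4 3.9
   vertex 5.7 0.2 2.7
   vertex 5.6 0.9 5.5
  endloop
 endfacet
 facet normal -0.536 -0.844 0.007
  outer loop
   vertex 5.4 0.4 3.9
   vertex 2.7 2.1 2.1
   vertex 5.7 0.2 2.7
  endloop
 endfacet
 facet normal -0.644 -0.704 0.300
  outer loop
   vertex 5.4 0.4 3.9
   vertex 5.6 0.9 5.5
   vertex 2.7 2.1 2.1
  endloop
 endfacet
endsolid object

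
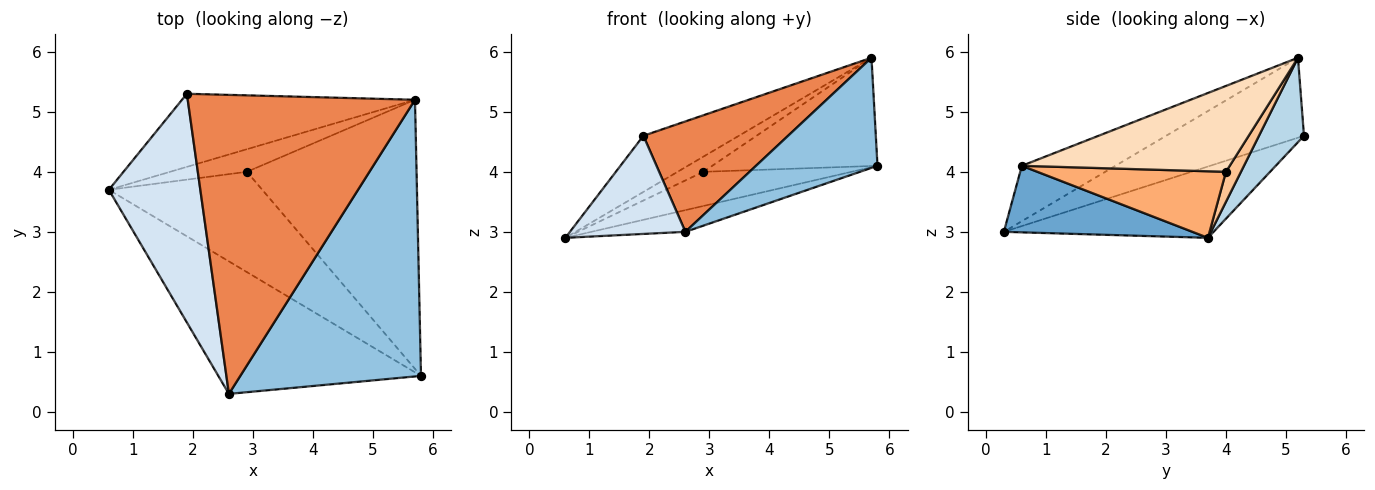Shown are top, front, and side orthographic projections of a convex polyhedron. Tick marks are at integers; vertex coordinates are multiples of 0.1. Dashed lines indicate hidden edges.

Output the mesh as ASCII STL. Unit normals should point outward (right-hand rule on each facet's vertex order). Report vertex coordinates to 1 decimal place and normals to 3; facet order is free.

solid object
 facet normal 0.308 0.154 -0.939
  outer loop
   vertex 2.6 0.3 3.0
   vertex 0.6 3.7 2.9
   vertex 5.8 0.6 4.1
  endloop
 endfacet
 facet normal -0.274 -0.356 0.894
  outer loop
   vertex 2.6 0.3 3.0
   vertex 5.8 0.6 4.1
   vertex 5.7 5.2 5.9
  endloop
 endfacet
 facet normal 0.276 0.585 -0.762
  outer loop
   vertex 1.9 5.3 4.6
   vertex 5.7 5.2 5.9
   vertex 0.6 3.7 2.9
  endloop
 endfacet
 facet normal -0.582 -0.321 0.747
  outer loop
   vertex 1.9 5.3 4.6
   vertex 0.6 3.7 2.9
   vertex 2.6 0.3 3.0
  endloop
 endfacet
 facet normal -0.313 -0.329 0.891
  outer loop
   vertex 1.9 5.3 4.6
   vertex 2.6 0.3 3.0
   vertex 5.7 5.2 5.9
  endloop
 endfacet
 facet normal 0.380 0.298 -0.876
  outer loop
   vertex 2.9 4.0 4.0
   vertex 5.8 0.6 4.1
   vertex 0.6 3.7 2.9
  endloop
 endfacet
 facet normal 0.308 0.531 -0.790
  outer loop
   vertex 2.9 4.0 4.0
   vertex 0.6 3.7 2.9
   vertex 5.7 5.2 5.9
  endloop
 endfacet
 facet normal 0.425 0.338 -0.840
  outer loop
   vertex 2.9 4.0 4.0
   vertex 5.7 5.2 5.9
   vertex 5.8 0.6 4.1
  endloop
 endfacet
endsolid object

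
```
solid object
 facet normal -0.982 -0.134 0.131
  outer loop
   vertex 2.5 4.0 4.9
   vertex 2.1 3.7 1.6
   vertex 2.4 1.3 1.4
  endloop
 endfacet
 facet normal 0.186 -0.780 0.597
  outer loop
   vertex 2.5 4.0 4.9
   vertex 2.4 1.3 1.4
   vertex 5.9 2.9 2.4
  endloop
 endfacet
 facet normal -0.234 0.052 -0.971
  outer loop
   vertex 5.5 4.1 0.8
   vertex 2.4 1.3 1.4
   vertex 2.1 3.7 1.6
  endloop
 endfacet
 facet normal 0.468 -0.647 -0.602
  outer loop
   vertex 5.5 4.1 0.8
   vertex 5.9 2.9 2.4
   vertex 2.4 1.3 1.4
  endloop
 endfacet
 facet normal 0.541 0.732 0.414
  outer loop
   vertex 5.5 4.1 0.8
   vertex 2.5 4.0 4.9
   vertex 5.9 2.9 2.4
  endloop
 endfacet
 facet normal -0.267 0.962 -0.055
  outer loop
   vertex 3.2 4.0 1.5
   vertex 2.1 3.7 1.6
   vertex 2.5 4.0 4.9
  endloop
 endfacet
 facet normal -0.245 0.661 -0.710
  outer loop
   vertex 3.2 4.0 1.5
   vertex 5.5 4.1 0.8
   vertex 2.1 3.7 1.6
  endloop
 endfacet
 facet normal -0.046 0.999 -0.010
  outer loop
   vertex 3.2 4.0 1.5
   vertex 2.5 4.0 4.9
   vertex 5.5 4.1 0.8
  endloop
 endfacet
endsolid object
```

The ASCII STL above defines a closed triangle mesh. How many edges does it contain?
12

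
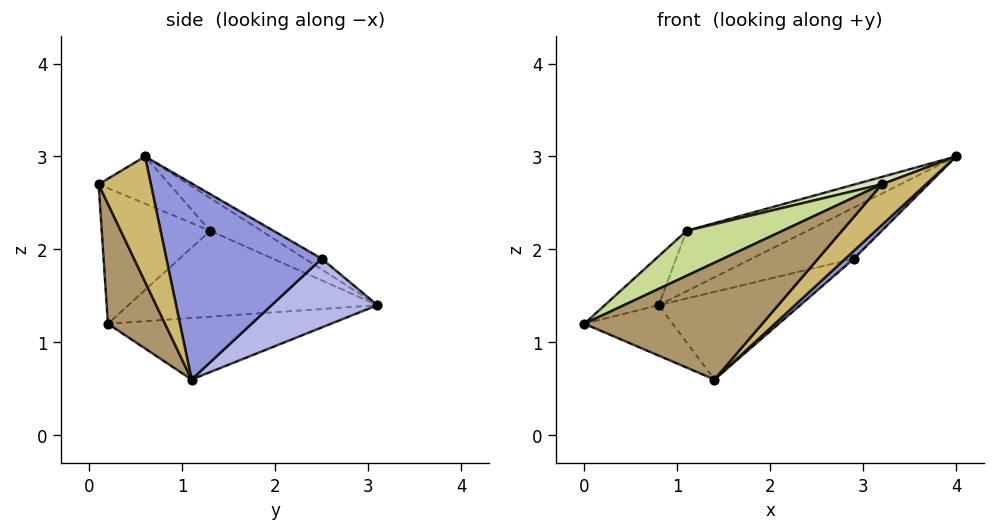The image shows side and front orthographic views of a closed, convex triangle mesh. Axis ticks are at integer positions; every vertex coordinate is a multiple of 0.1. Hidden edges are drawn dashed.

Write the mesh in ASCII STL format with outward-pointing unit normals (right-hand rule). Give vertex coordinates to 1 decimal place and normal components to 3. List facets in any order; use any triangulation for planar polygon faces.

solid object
 facet normal -0.489 0.194 -0.851
  outer loop
   vertex 1.4 1.1 0.6
   vertex 0.0 0.2 1.2
   vertex 0.8 3.1 1.4
  endloop
 endfacet
 facet normal -0.077 0.466 0.882
  outer loop
   vertex 2.9 2.5 1.9
   vertex 0.8 3.1 1.4
   vertex 4.0 0.6 3.0
  endloop
 endfacet
 facet normal 0.674 -0.037 -0.738
  outer loop
   vertex 2.9 2.5 1.9
   vertex 4.0 0.6 3.0
   vertex 1.4 1.1 0.6
  endloop
 endfacet
 facet normal 0.324 0.434 -0.841
  outer loop
   vertex 2.9 2.5 1.9
   vertex 1.4 1.1 0.6
   vertex 0.8 3.1 1.4
  endloop
 endfacet
 facet normal -0.747 0.162 0.644
  outer loop
   vertex 1.1 1.3 2.2
   vertex 0.8 3.1 1.4
   vertex 0.0 0.2 1.2
  endloop
 endfacet
 facet normal -0.160 0.378 0.912
  outer loop
   vertex 1.1 1.3 2.2
   vertex 4.0 0.6 3.0
   vertex 0.8 3.1 1.4
  endloop
 endfacet
 facet normal -0.405 -0.359 0.841
  outer loop
   vertex 3.2 0.1 2.7
   vertex 1.1 1.3 2.2
   vertex 0.0 0.2 1.2
  endloop
 endfacet
 facet normal -0.289 -0.109 0.951
  outer loop
   vertex 3.2 0.1 2.7
   vertex 4.0 0.6 3.0
   vertex 1.1 1.3 2.2
  endloop
 endfacet
 facet normal 0.249 -0.774 -0.582
  outer loop
   vertex 3.2 0.1 2.7
   vertex 0.0 0.2 1.2
   vertex 1.4 1.1 0.6
  endloop
 endfacet
 facet normal 0.551 -0.465 -0.693
  outer loop
   vertex 3.2 0.1 2.7
   vertex 1.4 1.1 0.6
   vertex 4.0 0.6 3.0
  endloop
 endfacet
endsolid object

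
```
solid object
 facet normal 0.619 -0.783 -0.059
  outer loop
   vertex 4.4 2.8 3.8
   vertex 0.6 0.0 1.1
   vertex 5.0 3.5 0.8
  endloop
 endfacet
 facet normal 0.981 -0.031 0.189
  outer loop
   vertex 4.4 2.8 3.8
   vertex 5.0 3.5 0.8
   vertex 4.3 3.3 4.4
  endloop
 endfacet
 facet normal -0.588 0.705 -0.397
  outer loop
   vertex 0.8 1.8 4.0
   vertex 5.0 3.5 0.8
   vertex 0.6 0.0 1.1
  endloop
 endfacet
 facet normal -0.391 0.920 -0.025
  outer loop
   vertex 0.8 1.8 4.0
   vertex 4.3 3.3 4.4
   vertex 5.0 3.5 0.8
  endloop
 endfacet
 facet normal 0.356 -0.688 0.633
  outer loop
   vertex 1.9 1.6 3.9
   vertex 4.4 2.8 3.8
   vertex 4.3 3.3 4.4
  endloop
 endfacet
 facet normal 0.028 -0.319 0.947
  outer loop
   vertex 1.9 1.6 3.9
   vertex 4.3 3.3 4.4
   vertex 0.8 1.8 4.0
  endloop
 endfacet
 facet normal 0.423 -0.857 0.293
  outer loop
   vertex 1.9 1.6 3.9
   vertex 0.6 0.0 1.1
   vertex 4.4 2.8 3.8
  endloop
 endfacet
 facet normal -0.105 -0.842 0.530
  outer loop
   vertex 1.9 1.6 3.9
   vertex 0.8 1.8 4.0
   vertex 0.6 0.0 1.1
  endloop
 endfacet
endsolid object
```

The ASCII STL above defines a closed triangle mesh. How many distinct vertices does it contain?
6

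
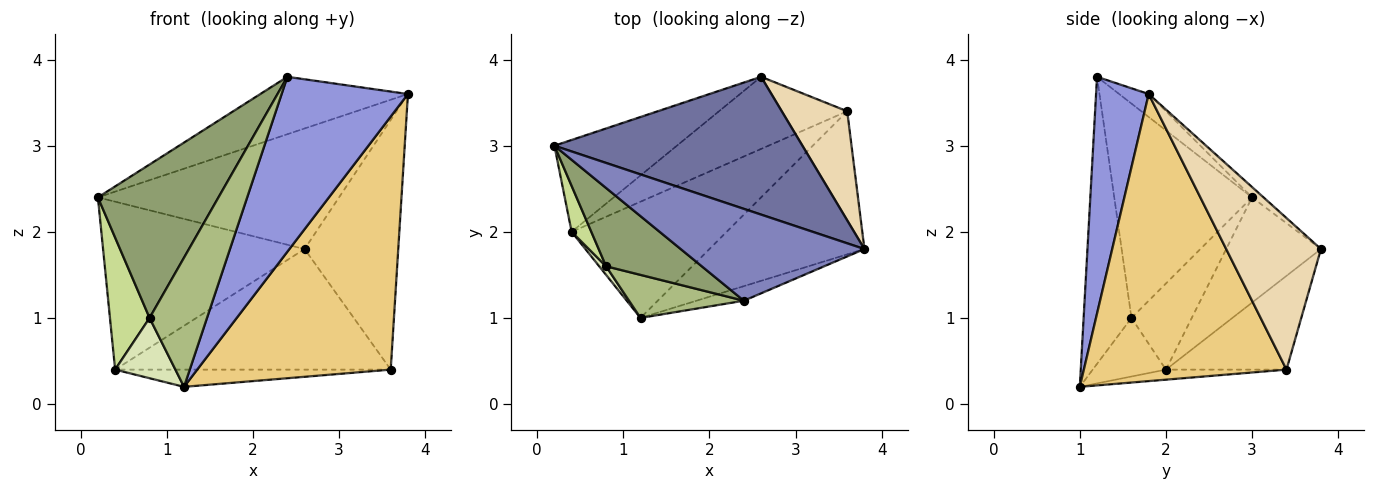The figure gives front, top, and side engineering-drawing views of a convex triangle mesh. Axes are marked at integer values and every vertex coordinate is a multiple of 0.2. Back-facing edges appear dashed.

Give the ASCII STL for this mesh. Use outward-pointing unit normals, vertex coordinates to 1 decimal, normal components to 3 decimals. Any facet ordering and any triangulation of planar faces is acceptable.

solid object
 facet normal -0.031 0.658 0.752
  outer loop
   vertex 2.6 3.8 1.8
   vertex 0.2 3.0 2.4
   vertex 3.8 1.8 3.6
  endloop
 endfacet
 facet normal -0.105 0.527 0.843
  outer loop
   vertex 2.4 1.2 3.8
   vertex 3.8 1.8 3.6
   vertex 0.2 3.0 2.4
  endloop
 endfacet
 facet normal 0.383 -0.920 -0.077
  outer loop
   vertex 2.4 1.2 3.8
   vertex 1.2 1.0 0.2
   vertex 3.8 1.8 3.6
  endloop
 endfacet
 facet normal -0.381 0.811 -0.444
  outer loop
   vertex 0.4 2.0 0.4
   vertex 0.2 3.0 2.4
   vertex 2.6 3.8 1.8
  endloop
 endfacet
 facet normal -0.713 -0.624 0.318
  outer loop
   vertex 0.8 1.6 1.0
   vertex 2.4 1.2 3.8
   vertex 0.2 3.0 2.4
  endloop
 endfacet
 facet normal -0.620 -0.744 0.248
  outer loop
   vertex 0.8 1.6 1.0
   vertex 1.2 1.0 0.2
   vertex 2.4 1.2 3.8
  endloop
 endfacet
 facet normal -0.821 -0.539 0.188
  outer loop
   vertex 0.8 1.6 1.0
   vertex 0.2 3.0 2.4
   vertex 0.4 2.0 0.4
  endloop
 endfacet
 facet normal -0.769 -0.633 0.090
  outer loop
   vertex 0.8 1.6 1.0
   vertex 0.4 2.0 0.4
   vertex 1.2 1.0 0.2
  endloop
 endfacet
 facet normal -0.064 0.146 -0.987
  outer loop
   vertex 3.6 3.4 0.4
   vertex 1.2 1.0 0.2
   vertex 0.4 2.0 0.4
  endloop
 endfacet
 facet normal -0.351 0.803 -0.481
  outer loop
   vertex 3.6 3.4 0.4
   vertex 0.4 2.0 0.4
   vertex 2.6 3.8 1.8
  endloop
 endfacet
 facet normal 0.674 -0.643 -0.364
  outer loop
   vertex 3.6 3.4 0.4
   vertex 3.8 1.8 3.6
   vertex 1.2 1.0 0.2
  endloop
 endfacet
 facet normal 0.680 0.672 0.294
  outer loop
   vertex 3.6 3.4 0.4
   vertex 2.6 3.8 1.8
   vertex 3.8 1.8 3.6
  endloop
 endfacet
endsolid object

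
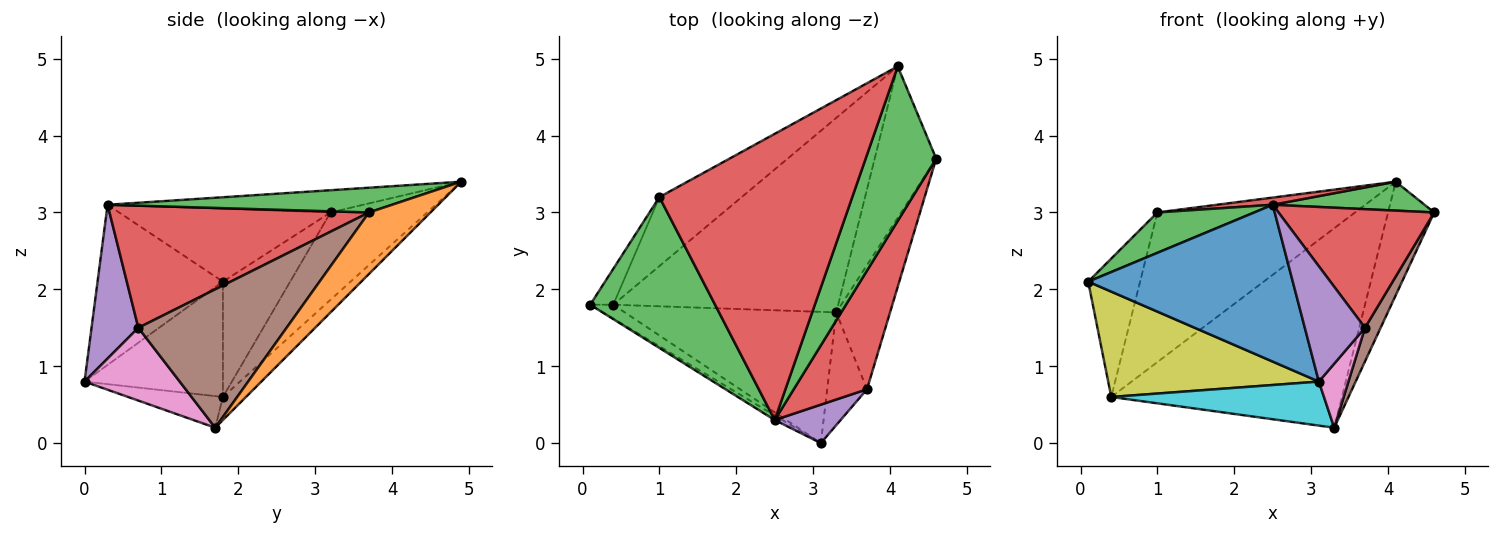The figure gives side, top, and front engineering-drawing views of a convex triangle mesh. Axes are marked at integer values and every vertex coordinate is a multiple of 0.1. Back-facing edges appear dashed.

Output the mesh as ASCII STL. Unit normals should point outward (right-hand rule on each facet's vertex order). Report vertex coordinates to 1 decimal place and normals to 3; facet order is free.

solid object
 facet normal -0.522 -0.852 -0.025
  outer loop
   vertex 2.5 0.3 3.1
   vertex 0.1 1.8 2.1
   vertex 3.1 0.0 0.8
  endloop
 endfacet
 facet normal 0.625 0.469 -0.625
  outer loop
   vertex 4.1 4.9 3.4
   vertex 4.6 3.7 3.0
   vertex 3.3 1.7 0.2
  endloop
 endfacet
 facet normal 0.326 -0.174 0.929
  outer loop
   vertex 4.1 4.9 3.4
   vertex 2.5 0.3 3.1
   vertex 4.6 3.7 3.0
  endloop
 endfacet
 facet normal 0.762 -0.457 0.457
  outer loop
   vertex 3.7 0.7 1.5
   vertex 4.6 3.7 3.0
   vertex 2.5 0.3 3.1
  endloop
 endfacet
 facet normal 0.594 -0.763 0.254
  outer loop
   vertex 3.7 0.7 1.5
   vertex 2.5 0.3 3.1
   vertex 3.1 0.0 0.8
  endloop
 endfacet
 facet normal 0.928 -0.098 -0.361
  outer loop
   vertex 3.7 0.7 1.5
   vertex 3.3 1.7 0.2
   vertex 4.6 3.7 3.0
  endloop
 endfacet
 facet normal 0.847 -0.263 -0.463
  outer loop
   vertex 3.7 0.7 1.5
   vertex 3.1 0.0 0.8
   vertex 3.3 1.7 0.2
  endloop
 endfacet
 facet normal -0.071 0.714 -0.696
  outer loop
   vertex 0.4 1.8 0.6
   vertex 4.1 4.9 3.4
   vertex 3.3 1.7 0.2
  endloop
 endfacet
 facet normal -0.546 -0.831 -0.109
  outer loop
   vertex 0.4 1.8 0.6
   vertex 3.1 0.0 0.8
   vertex 0.1 1.8 2.1
  endloop
 endfacet
 facet normal -0.140 -0.315 -0.939
  outer loop
   vertex 0.4 1.8 0.6
   vertex 3.3 1.7 0.2
   vertex 3.1 0.0 0.8
  endloop
 endfacet
 facet normal -0.782 0.603 -0.156
  outer loop
   vertex 1.0 3.2 3.0
   vertex 0.4 1.8 0.6
   vertex 0.1 1.8 2.1
  endloop
 endfacet
 facet normal -0.406 0.830 -0.383
  outer loop
   vertex 1.0 3.2 3.0
   vertex 4.1 4.9 3.4
   vertex 0.4 1.8 0.6
  endloop
 endfacet
 facet normal -0.491 -0.225 0.841
  outer loop
   vertex 1.0 3.2 3.0
   vertex 0.1 1.8 2.1
   vertex 2.5 0.3 3.1
  endloop
 endfacet
 facet normal -0.114 -0.025 0.993
  outer loop
   vertex 1.0 3.2 3.0
   vertex 2.5 0.3 3.1
   vertex 4.1 4.9 3.4
  endloop
 endfacet
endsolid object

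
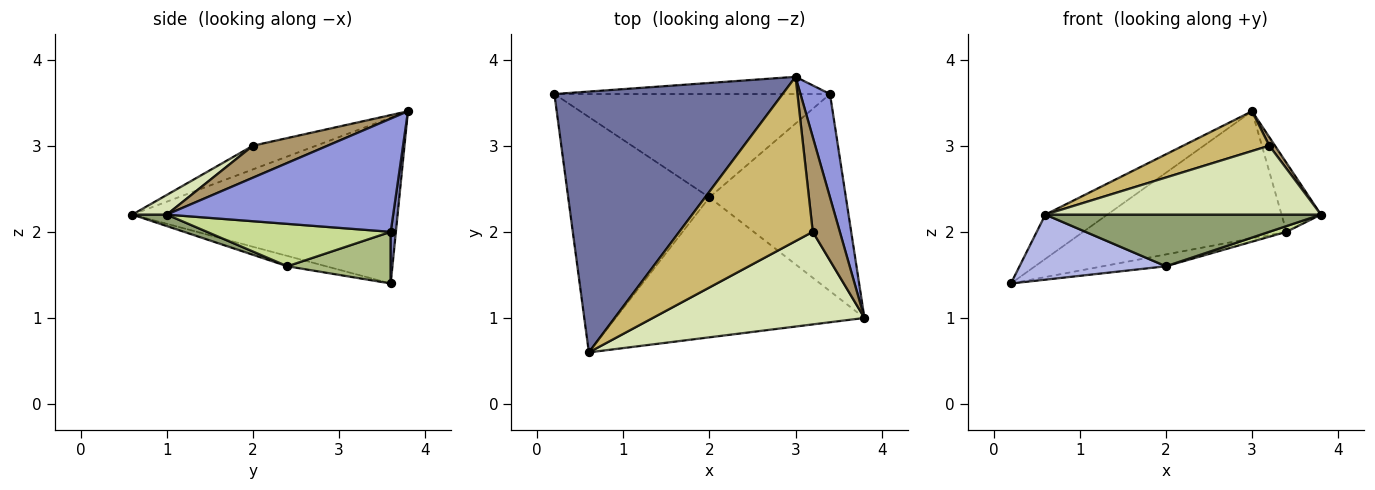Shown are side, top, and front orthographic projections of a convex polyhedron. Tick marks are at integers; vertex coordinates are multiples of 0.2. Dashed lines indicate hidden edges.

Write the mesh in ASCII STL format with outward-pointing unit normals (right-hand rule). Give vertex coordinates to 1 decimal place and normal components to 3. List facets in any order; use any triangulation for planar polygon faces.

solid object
 facet normal -0.582 0.136 0.802
  outer loop
   vertex 3.0 3.8 3.4
   vertex 0.2 3.6 1.4
   vertex 0.6 0.6 2.2
  endloop
 endfacet
 facet normal 0.025 0.991 -0.134
  outer loop
   vertex 3.4 3.6 2.0
   vertex 0.2 3.6 1.4
   vertex 3.0 3.8 3.4
  endloop
 endfacet
 facet normal 0.954 0.166 0.249
  outer loop
   vertex 3.4 3.6 2.0
   vertex 3.0 3.8 3.4
   vertex 3.8 1.0 2.2
  endloop
 endfacet
 facet normal -0.070 -0.266 -0.961
  outer loop
   vertex 2.0 2.4 1.6
   vertex 0.6 0.6 2.2
   vertex 0.2 3.6 1.4
  endloop
 endfacet
 facet normal 0.043 -0.346 -0.937
  outer loop
   vertex 2.0 2.4 1.6
   vertex 3.8 1.0 2.2
   vertex 0.6 0.6 2.2
  endloop
 endfacet
 facet normal 0.183 0.112 -0.977
  outer loop
   vertex 2.0 2.4 1.6
   vertex 0.2 3.6 1.4
   vertex 3.4 3.6 2.0
  endloop
 endfacet
 facet normal 0.297 -0.028 -0.955
  outer loop
   vertex 2.0 2.4 1.6
   vertex 3.4 3.6 2.0
   vertex 3.8 1.0 2.2
  endloop
 endfacet
 facet normal 0.074 -0.595 0.800
  outer loop
   vertex 3.2 2.0 3.0
   vertex 0.6 0.6 2.2
   vertex 3.8 1.0 2.2
  endloop
 endfacet
 facet normal 0.762 -0.059 0.645
  outer loop
   vertex 3.2 2.0 3.0
   vertex 3.8 1.0 2.2
   vertex 3.0 3.8 3.4
  endloop
 endfacet
 facet normal -0.170 -0.232 0.958
  outer loop
   vertex 3.2 2.0 3.0
   vertex 3.0 3.8 3.4
   vertex 0.6 0.6 2.2
  endloop
 endfacet
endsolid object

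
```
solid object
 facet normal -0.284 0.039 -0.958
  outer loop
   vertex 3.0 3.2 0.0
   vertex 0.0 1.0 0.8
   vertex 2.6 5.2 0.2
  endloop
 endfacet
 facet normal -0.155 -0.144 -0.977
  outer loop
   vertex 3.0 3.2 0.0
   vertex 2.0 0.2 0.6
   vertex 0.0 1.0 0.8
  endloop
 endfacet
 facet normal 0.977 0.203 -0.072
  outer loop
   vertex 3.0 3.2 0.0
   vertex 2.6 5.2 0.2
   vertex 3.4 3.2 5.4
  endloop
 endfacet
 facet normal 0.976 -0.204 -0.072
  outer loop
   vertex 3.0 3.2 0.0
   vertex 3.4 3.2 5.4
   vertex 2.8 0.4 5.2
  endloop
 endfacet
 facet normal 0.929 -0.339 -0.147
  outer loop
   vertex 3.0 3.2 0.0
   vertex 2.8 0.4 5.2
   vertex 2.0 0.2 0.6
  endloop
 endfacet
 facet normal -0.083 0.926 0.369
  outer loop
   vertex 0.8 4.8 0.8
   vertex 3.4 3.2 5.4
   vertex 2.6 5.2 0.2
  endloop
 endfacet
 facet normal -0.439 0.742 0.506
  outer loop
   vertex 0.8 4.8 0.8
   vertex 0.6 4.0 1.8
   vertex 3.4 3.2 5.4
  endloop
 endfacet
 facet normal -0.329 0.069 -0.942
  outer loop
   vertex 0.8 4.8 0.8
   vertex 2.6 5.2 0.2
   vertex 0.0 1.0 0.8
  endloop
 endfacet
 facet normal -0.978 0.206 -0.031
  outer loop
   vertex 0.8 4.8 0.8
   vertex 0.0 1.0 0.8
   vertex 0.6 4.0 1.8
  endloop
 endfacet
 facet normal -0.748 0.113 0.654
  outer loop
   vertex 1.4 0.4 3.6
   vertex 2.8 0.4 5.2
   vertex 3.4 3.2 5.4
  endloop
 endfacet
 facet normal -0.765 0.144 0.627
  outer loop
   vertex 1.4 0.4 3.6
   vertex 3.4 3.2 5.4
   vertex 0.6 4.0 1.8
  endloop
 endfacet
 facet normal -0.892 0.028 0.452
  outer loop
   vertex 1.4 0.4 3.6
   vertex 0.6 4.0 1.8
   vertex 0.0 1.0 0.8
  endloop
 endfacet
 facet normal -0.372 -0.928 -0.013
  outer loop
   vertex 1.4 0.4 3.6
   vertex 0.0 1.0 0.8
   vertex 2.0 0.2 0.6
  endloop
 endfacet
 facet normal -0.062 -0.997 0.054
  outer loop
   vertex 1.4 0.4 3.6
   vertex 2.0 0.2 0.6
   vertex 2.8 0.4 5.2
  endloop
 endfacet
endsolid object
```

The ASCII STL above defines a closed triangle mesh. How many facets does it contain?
14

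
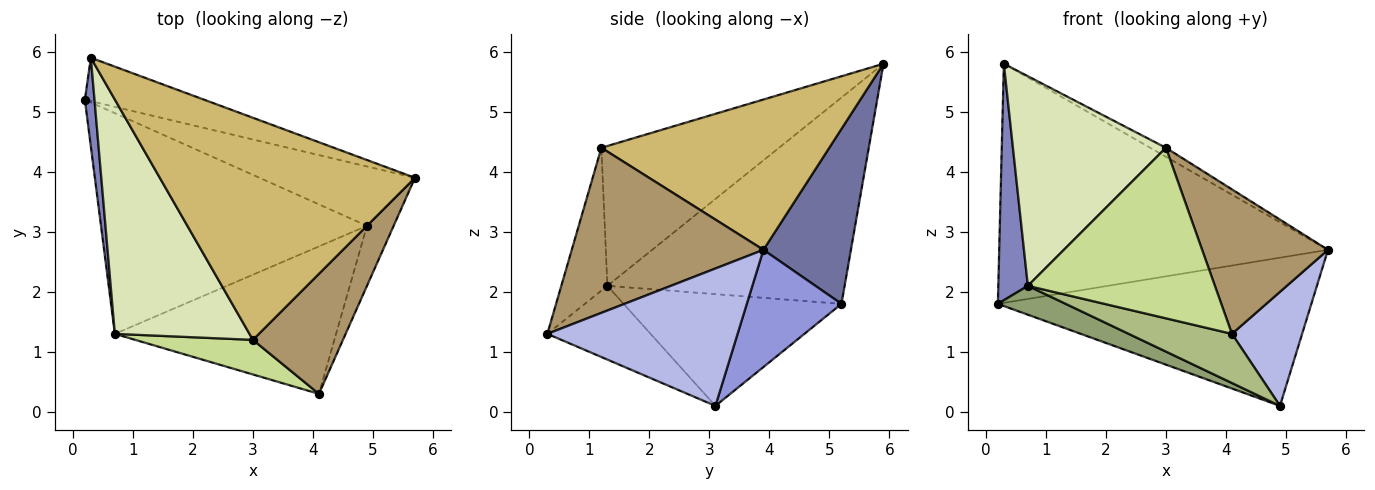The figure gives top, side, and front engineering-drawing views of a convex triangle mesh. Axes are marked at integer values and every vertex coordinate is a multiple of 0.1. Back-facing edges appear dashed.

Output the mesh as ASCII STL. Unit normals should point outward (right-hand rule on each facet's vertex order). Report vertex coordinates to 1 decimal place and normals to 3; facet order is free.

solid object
 facet normal 0.253 0.952 -0.173
  outer loop
   vertex 0.3 5.9 5.8
   vertex 5.7 3.9 2.7
   vertex 0.2 5.2 1.8
  endloop
 endfacet
 facet normal -0.991 -0.124 0.046
  outer loop
   vertex 0.7 1.3 2.1
   vertex 0.3 5.9 5.8
   vertex 0.2 5.2 1.8
  endloop
 endfacet
 facet normal 0.270 0.894 -0.358
  outer loop
   vertex 4.9 3.1 0.1
   vertex 0.2 5.2 1.8
   vertex 5.7 3.9 2.7
  endloop
 endfacet
 facet normal 0.923 -0.341 -0.179
  outer loop
   vertex 4.9 3.1 0.1
   vertex 5.7 3.9 2.7
   vertex 4.1 0.3 1.3
  endloop
 endfacet
 facet normal -0.385 -0.120 -0.915
  outer loop
   vertex 4.9 3.1 0.1
   vertex 0.7 1.3 2.1
   vertex 0.2 5.2 1.8
  endloop
 endfacet
 facet normal -0.302 -0.302 -0.905
  outer loop
   vertex 4.9 3.1 0.1
   vertex 4.1 0.3 1.3
   vertex 0.7 1.3 2.1
  endloop
 endfacet
 facet normal -0.235 -0.953 0.193
  outer loop
   vertex 3.0 1.2 4.4
   vertex 0.7 1.3 2.1
   vertex 4.1 0.3 1.3
  endloop
 endfacet
 facet normal -0.612 -0.527 0.589
  outer loop
   vertex 3.0 1.2 4.4
   vertex 0.3 5.9 5.8
   vertex 0.7 1.3 2.1
  endloop
 endfacet
 facet normal 0.761 -0.499 0.415
  outer loop
   vertex 3.0 1.2 4.4
   vertex 4.1 0.3 1.3
   vertex 5.7 3.9 2.7
  endloop
 endfacet
 facet normal 0.507 0.035 0.861
  outer loop
   vertex 3.0 1.2 4.4
   vertex 5.7 3.9 2.7
   vertex 0.3 5.9 5.8
  endloop
 endfacet
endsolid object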